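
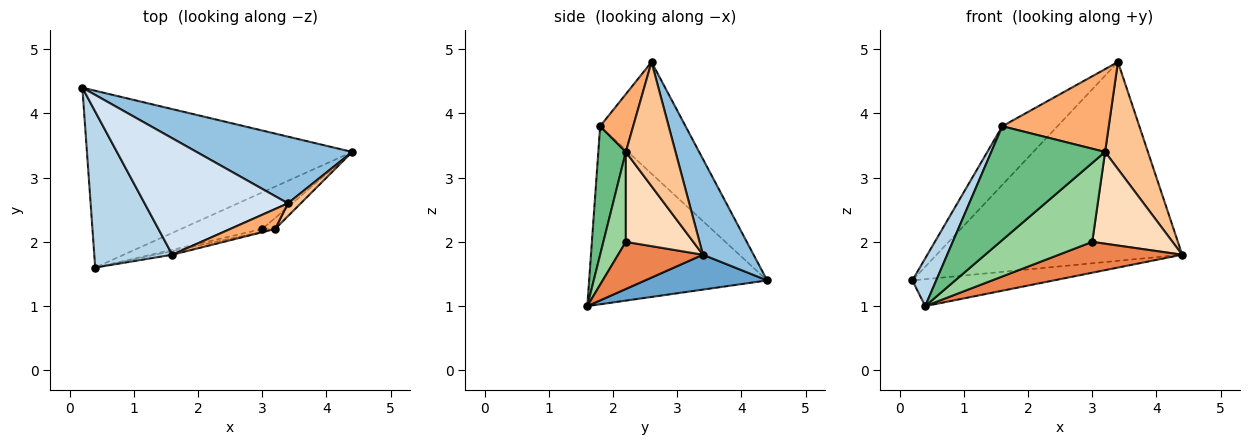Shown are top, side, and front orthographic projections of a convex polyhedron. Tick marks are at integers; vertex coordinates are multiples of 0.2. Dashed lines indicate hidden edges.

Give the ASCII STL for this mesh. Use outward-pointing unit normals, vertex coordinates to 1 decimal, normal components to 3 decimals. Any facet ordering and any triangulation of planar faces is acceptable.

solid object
 facet normal 0.129 0.149 -0.980
  outer loop
   vertex 0.4 1.6 1.0
   vertex 0.2 4.4 1.4
   vertex 4.4 3.4 1.8
  endloop
 endfacet
 facet normal 0.192 0.930 0.312
  outer loop
   vertex 3.4 2.6 4.8
   vertex 4.4 3.4 1.8
   vertex 0.2 4.4 1.4
  endloop
 endfacet
 facet normal -0.909 -0.122 0.398
  outer loop
   vertex 1.6 1.8 3.8
   vertex 0.2 4.4 1.4
   vertex 0.4 1.6 1.0
  endloop
 endfacet
 facet normal -0.571 0.369 0.733
  outer loop
   vertex 1.6 1.8 3.8
   vertex 3.4 2.6 4.8
   vertex 0.2 4.4 1.4
  endloop
 endfacet
 facet normal 0.405 -0.589 -0.699
  outer loop
   vertex 3.0 2.2 2.0
   vertex 0.4 1.6 1.0
   vertex 4.4 3.4 1.8
  endloop
 endfacet
 facet normal 0.289 -0.931 0.225
  outer loop
   vertex 3.2 2.2 3.4
   vertex 3.4 2.6 4.8
   vertex 1.6 1.8 3.8
  endloop
 endfacet
 facet normal 0.755 -0.651 0.078
  outer loop
   vertex 3.2 2.2 3.4
   vertex 4.4 3.4 1.8
   vertex 3.4 2.6 4.8
  endloop
 endfacet
 facet normal 0.640 -0.762 -0.091
  outer loop
   vertex 3.2 2.2 3.4
   vertex 3.0 2.2 2.0
   vertex 4.4 3.4 1.8
  endloop
 endfacet
 facet normal 0.235 -0.971 -0.031
  outer loop
   vertex 3.2 2.2 3.4
   vertex 1.6 1.8 3.8
   vertex 0.4 1.6 1.0
  endloop
 endfacet
 facet normal 0.237 -0.971 -0.034
  outer loop
   vertex 3.2 2.2 3.4
   vertex 0.4 1.6 1.0
   vertex 3.0 2.2 2.0
  endloop
 endfacet
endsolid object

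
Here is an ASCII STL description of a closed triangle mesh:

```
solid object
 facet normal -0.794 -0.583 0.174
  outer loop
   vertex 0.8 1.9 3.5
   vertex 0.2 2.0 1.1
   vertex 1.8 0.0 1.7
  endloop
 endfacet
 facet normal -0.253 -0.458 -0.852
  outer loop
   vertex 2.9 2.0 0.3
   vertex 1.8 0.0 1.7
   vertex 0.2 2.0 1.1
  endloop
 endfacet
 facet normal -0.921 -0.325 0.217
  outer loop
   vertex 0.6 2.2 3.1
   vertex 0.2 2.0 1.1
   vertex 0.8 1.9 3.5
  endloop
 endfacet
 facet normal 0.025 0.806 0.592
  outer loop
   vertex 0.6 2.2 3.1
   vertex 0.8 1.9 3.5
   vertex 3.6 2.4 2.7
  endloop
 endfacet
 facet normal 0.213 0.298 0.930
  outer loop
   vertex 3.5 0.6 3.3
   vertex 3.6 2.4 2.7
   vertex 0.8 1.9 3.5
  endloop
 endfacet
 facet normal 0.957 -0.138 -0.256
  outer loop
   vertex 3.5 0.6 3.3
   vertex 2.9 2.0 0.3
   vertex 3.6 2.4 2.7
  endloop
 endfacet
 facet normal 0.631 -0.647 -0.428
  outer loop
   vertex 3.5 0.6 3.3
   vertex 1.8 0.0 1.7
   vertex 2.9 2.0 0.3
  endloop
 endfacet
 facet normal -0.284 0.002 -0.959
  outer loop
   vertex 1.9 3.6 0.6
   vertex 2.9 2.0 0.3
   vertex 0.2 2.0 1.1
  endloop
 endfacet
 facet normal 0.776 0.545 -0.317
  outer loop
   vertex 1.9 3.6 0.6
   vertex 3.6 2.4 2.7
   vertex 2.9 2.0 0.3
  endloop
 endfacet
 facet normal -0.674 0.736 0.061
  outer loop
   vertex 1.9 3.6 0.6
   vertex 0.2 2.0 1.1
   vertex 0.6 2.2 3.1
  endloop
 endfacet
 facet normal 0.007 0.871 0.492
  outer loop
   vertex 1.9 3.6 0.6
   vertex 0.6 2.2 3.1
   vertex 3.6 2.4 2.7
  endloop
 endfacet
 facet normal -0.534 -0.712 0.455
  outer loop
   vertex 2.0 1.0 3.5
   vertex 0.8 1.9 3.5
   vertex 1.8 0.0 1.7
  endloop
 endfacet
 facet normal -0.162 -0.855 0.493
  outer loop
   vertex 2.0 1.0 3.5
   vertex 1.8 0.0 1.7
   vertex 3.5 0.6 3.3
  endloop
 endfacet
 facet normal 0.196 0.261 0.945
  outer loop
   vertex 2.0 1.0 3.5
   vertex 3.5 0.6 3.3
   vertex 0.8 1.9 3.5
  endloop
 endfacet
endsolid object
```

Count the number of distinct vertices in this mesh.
9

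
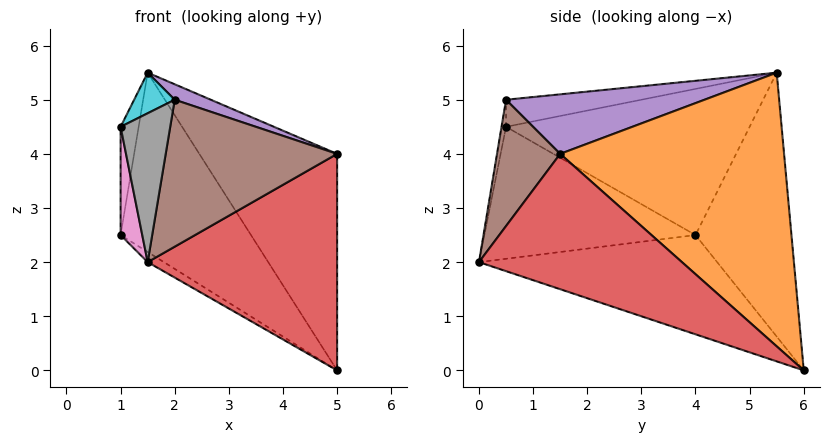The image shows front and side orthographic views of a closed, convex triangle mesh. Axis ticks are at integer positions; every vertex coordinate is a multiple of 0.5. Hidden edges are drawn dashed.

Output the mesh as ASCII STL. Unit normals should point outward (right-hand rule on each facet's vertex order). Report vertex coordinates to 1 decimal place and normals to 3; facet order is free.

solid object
 facet normal -0.567 0.771 -0.291
  outer loop
   vertex 1.5 5.5 5.5
   vertex 5.0 6.0 0.0
   vertex 1.0 4.0 2.5
  endloop
 endfacet
 facet normal 0.734 0.451 0.508
  outer loop
   vertex 1.5 5.5 5.5
   vertex 5.0 1.5 4.0
   vertex 5.0 6.0 0.0
  endloop
 endfacet
 facet normal -0.543 0.037 -0.839
  outer loop
   vertex 1.5 0.0 2.0
   vertex 1.0 4.0 2.5
   vertex 5.0 6.0 0.0
  endloop
 endfacet
 facet normal 0.580 -0.541 -0.609
  outer loop
   vertex 1.5 0.0 2.0
   vertex 5.0 6.0 0.0
   vertex 5.0 1.5 4.0
  endloop
 endfacet
 facet normal 0.334 -0.061 0.941
  outer loop
   vertex 2.0 0.5 5.0
   vertex 5.0 1.5 4.0
   vertex 1.5 5.5 5.5
  endloop
 endfacet
 facet normal 0.344 -0.934 0.098
  outer loop
   vertex 2.0 0.5 5.0
   vertex 1.5 0.0 2.0
   vertex 5.0 1.5 4.0
  endloop
 endfacet
 facet normal -0.979 -0.100 -0.176
  outer loop
   vertex 1.0 0.5 4.5
   vertex 1.0 4.0 2.5
   vertex 1.5 0.0 2.0
  endloop
 endfacet
 facet normal -0.089 -0.980 0.178
  outer loop
   vertex 1.0 0.5 4.5
   vertex 1.5 0.0 2.0
   vertex 2.0 0.5 5.0
  endloop
 endfacet
 facet normal -0.989 0.073 0.128
  outer loop
   vertex 1.0 0.5 4.5
   vertex 1.5 5.5 5.5
   vertex 1.0 4.0 2.5
  endloop
 endfacet
 facet normal -0.443 -0.133 0.886
  outer loop
   vertex 1.0 0.5 4.5
   vertex 2.0 0.5 5.0
   vertex 1.5 5.5 5.5
  endloop
 endfacet
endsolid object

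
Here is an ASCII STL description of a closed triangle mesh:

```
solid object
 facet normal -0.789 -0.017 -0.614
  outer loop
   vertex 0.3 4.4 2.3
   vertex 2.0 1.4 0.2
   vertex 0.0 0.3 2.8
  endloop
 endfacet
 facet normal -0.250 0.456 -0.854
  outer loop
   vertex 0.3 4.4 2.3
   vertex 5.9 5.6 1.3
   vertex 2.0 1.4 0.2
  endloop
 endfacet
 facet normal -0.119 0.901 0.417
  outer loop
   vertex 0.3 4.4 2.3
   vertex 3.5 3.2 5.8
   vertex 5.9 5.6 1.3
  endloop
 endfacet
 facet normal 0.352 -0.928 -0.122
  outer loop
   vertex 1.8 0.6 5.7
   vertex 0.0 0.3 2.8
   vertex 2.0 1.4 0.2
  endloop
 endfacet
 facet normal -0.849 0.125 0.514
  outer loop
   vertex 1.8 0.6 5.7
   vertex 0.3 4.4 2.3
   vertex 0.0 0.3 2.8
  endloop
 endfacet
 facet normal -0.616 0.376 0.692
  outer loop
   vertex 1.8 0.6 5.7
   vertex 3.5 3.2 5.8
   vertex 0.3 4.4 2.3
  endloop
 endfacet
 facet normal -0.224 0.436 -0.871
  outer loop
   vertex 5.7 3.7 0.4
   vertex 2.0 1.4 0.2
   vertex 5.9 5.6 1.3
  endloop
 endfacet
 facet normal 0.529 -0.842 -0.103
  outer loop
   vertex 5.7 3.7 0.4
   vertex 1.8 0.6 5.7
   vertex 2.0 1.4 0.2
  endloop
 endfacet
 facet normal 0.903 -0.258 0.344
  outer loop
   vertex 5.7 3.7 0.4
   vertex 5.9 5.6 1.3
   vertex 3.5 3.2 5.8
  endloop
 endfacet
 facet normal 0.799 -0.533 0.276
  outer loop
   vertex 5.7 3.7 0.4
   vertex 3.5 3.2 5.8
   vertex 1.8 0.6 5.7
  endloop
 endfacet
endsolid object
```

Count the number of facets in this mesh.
10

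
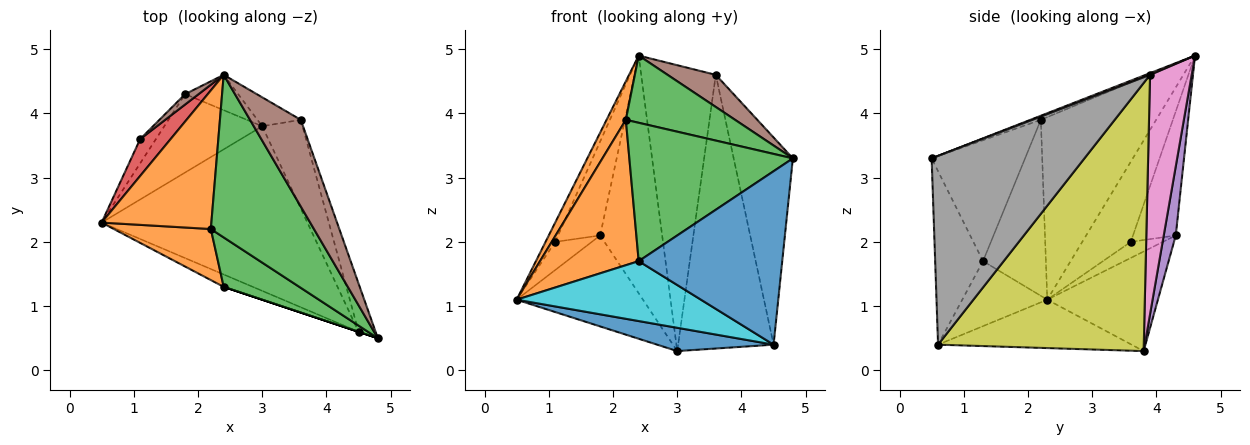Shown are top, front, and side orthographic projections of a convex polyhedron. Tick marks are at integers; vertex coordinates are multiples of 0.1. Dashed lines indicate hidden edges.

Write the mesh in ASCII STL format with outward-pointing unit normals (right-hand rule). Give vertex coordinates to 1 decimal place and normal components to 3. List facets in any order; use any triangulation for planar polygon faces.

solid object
 facet normal -0.227 -0.136 -0.964
  outer loop
   vertex 4.5 0.6 0.4
   vertex 0.5 2.3 1.1
   vertex 3.0 3.8 0.3
  endloop
 endfacet
 facet normal -0.848 -0.142 0.510
  outer loop
   vertex 2.2 2.2 3.9
   vertex 2.4 4.6 4.9
   vertex 0.5 2.3 1.1
  endloop
 endfacet
 facet normal -0.036 -0.382 0.924
  outer loop
   vertex 2.2 2.2 3.9
   vertex 4.8 0.5 3.3
   vertex 2.4 4.6 4.9
  endloop
 endfacet
 facet normal -0.553 0.631 -0.544
  outer loop
   vertex 1.8 4.3 2.1
   vertex 3.0 3.8 0.3
   vertex 0.5 2.3 1.1
  endloop
 endfacet
 facet normal 0.188 0.971 -0.144
  outer loop
   vertex 1.8 4.3 2.1
   vertex 2.4 4.6 4.9
   vertex 3.0 3.8 0.3
  endloop
 endfacet
 facet normal 0.032 -0.347 0.937
  outer loop
   vertex 3.6 3.9 4.6
   vertex 2.4 4.6 4.9
   vertex 4.8 0.5 3.3
  endloop
 endfacet
 facet normal 0.485 0.870 -0.088
  outer loop
   vertex 3.6 3.9 4.6
   vertex 3.0 3.8 0.3
   vertex 2.4 4.6 4.9
  endloop
 endfacet
 facet normal 0.929 0.360 -0.084
  outer loop
   vertex 3.6 3.9 4.6
   vertex 4.8 0.5 3.3
   vertex 4.5 0.6 0.4
  endloop
 endfacet
 facet normal 0.899 0.417 -0.135
  outer loop
   vertex 3.6 3.9 4.6
   vertex 4.5 0.6 0.4
   vertex 3.0 3.8 0.3
  endloop
 endfacet
 facet normal -0.412 -0.893 -0.184
  outer loop
   vertex 2.4 1.3 1.7
   vertex 0.5 2.3 1.1
   vertex 4.5 0.6 0.4
  endloop
 endfacet
 facet normal -0.316 -0.949 0.000
  outer loop
   vertex 2.4 1.3 1.7
   vertex 4.5 0.6 0.4
   vertex 4.8 0.5 3.3
  endloop
 endfacet
 facet normal -0.515 -0.809 0.284
  outer loop
   vertex 2.4 1.3 1.7
   vertex 2.2 2.2 3.9
   vertex 0.5 2.3 1.1
  endloop
 endfacet
 facet normal -0.474 -0.829 0.296
  outer loop
   vertex 2.4 1.3 1.7
   vertex 4.8 0.5 3.3
   vertex 2.2 2.2 3.9
  endloop
 endfacet
 facet normal -0.919 0.183 0.349
  outer loop
   vertex 1.1 3.6 2.0
   vertex 0.5 2.3 1.1
   vertex 2.4 4.6 4.9
  endloop
 endfacet
 facet normal -0.554 0.631 -0.543
  outer loop
   vertex 1.1 3.6 2.0
   vertex 1.8 4.3 2.1
   vertex 0.5 2.3 1.1
  endloop
 endfacet
 facet normal -0.710 0.699 0.077
  outer loop
   vertex 1.1 3.6 2.0
   vertex 2.4 4.6 4.9
   vertex 1.8 4.3 2.1
  endloop
 endfacet
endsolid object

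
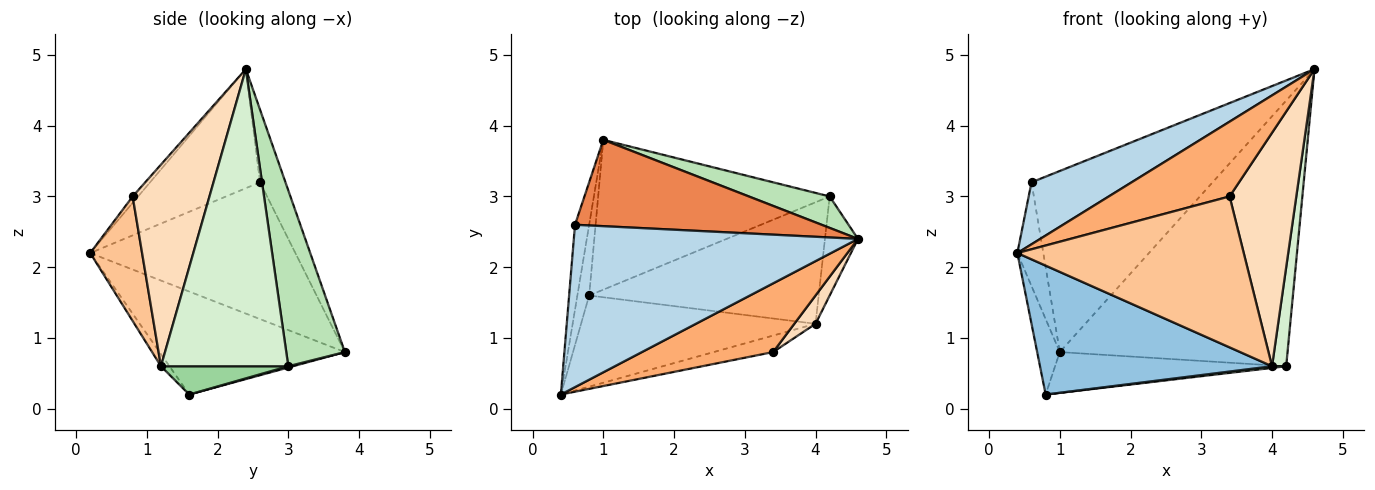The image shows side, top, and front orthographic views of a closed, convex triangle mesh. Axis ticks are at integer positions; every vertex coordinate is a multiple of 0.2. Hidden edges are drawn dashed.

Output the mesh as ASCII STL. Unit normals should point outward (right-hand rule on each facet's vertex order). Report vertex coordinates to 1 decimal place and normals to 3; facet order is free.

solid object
 facet normal -0.986 0.120 -0.113
  outer loop
   vertex 0.8 1.6 0.2
   vertex 0.4 0.2 2.2
   vertex 1.0 3.8 0.8
  endloop
 endfacet
 facet normal -0.030 -0.816 -0.577
  outer loop
   vertex 4.0 1.2 0.6
   vertex 0.4 0.2 2.2
   vertex 0.8 1.6 0.2
  endloop
 endfacet
 facet normal -0.365 -0.332 0.870
  outer loop
   vertex 0.6 2.6 3.2
   vertex 0.4 0.2 2.2
   vertex 4.6 2.4 4.8
  endloop
 endfacet
 facet normal -0.987 0.125 -0.102
  outer loop
   vertex 0.6 2.6 3.2
   vertex 1.0 3.8 0.8
   vertex 0.4 0.2 2.2
  endloop
 endfacet
 facet normal -0.126 0.896 0.427
  outer loop
   vertex 0.6 2.6 3.2
   vertex 4.6 2.4 4.8
   vertex 1.0 3.8 0.8
  endloop
 endfacet
 facet normal -0.033 -0.736 0.676
  outer loop
   vertex 3.4 0.8 3.0
   vertex 4.6 2.4 4.8
   vertex 0.4 0.2 2.2
  endloop
 endfacet
 facet normal 0.222 -0.969 -0.106
  outer loop
   vertex 3.4 0.8 3.0
   vertex 0.4 0.2 2.2
   vertex 4.0 1.2 0.6
  endloop
 endfacet
 facet normal 0.753 -0.654 0.079
  outer loop
   vertex 3.4 0.8 3.0
   vertex 4.0 1.2 0.6
   vertex 4.6 2.4 4.8
  endloop
 endfacet
 facet normal 0.005 0.263 -0.965
  outer loop
   vertex 4.2 3.0 0.6
   vertex 0.8 1.6 0.2
   vertex 1.0 3.8 0.8
  endloop
 endfacet
 facet normal 0.122 -0.014 -0.992
  outer loop
   vertex 4.2 3.0 0.6
   vertex 4.0 1.2 0.6
   vertex 0.8 1.6 0.2
  endloop
 endfacet
 facet normal 0.248 0.962 0.114
  outer loop
   vertex 4.2 3.0 0.6
   vertex 1.0 3.8 0.8
   vertex 4.6 2.4 4.8
  endloop
 endfacet
 facet normal 0.988 -0.110 -0.110
  outer loop
   vertex 4.2 3.0 0.6
   vertex 4.6 2.4 4.8
   vertex 4.0 1.2 0.6
  endloop
 endfacet
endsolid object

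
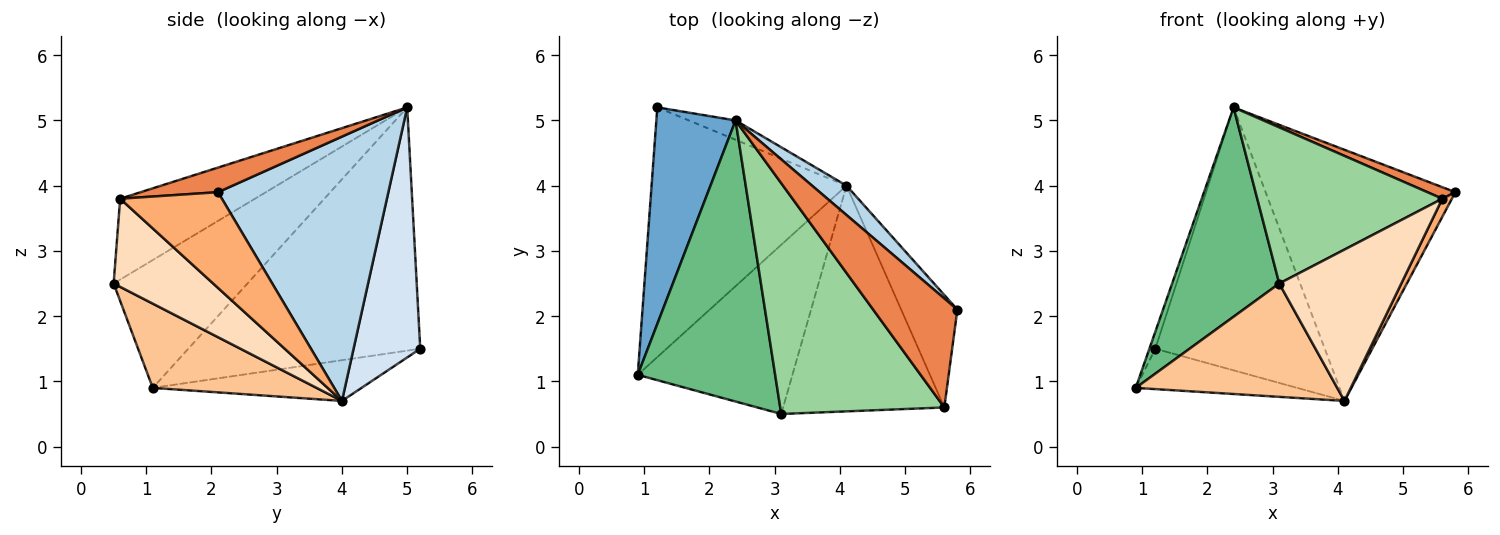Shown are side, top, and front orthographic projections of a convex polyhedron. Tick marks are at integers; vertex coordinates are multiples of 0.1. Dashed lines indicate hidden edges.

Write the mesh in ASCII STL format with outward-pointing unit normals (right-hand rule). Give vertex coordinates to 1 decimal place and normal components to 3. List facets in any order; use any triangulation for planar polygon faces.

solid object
 facet normal -0.951 0.024 0.310
  outer loop
   vertex 2.4 5.0 5.2
   vertex 1.2 5.2 1.5
   vertex 0.9 1.1 0.9
  endloop
 endfacet
 facet normal -0.202 0.156 -0.967
  outer loop
   vertex 4.1 4.0 0.7
   vertex 0.9 1.1 0.9
   vertex 1.2 5.2 1.5
  endloop
 endfacet
 facet normal 0.665 0.741 0.087
  outer loop
   vertex 4.1 4.0 0.7
   vertex 2.4 5.0 5.2
   vertex 5.8 2.1 3.9
  endloop
 endfacet
 facet normal 0.365 0.928 -0.068
  outer loop
   vertex 4.1 4.0 0.7
   vertex 1.2 5.2 1.5
   vertex 2.4 5.0 5.2
  endloop
 endfacet
 facet normal 0.279 -0.101 0.955
  outer loop
   vertex 5.6 0.6 3.8
   vertex 5.8 2.1 3.9
   vertex 2.4 5.0 5.2
  endloop
 endfacet
 facet normal 0.860 -0.081 -0.505
  outer loop
   vertex 5.6 0.6 3.8
   vertex 4.1 4.0 0.7
   vertex 5.8 2.1 3.9
  endloop
 endfacet
 facet normal 0.412 -0.507 -0.757
  outer loop
   vertex 3.1 0.5 2.5
   vertex 0.9 1.1 0.9
   vertex 4.1 4.0 0.7
  endloop
 endfacet
 facet normal 0.414 -0.507 -0.756
  outer loop
   vertex 3.1 0.5 2.5
   vertex 4.1 4.0 0.7
   vertex 5.6 0.6 3.8
  endloop
 endfacet
 facet normal -0.598 -0.479 0.643
  outer loop
   vertex 3.1 0.5 2.5
   vertex 2.4 5.0 5.2
   vertex 0.9 1.1 0.9
  endloop
 endfacet
 facet normal -0.378 -0.519 0.767
  outer loop
   vertex 3.1 0.5 2.5
   vertex 5.6 0.6 3.8
   vertex 2.4 5.0 5.2
  endloop
 endfacet
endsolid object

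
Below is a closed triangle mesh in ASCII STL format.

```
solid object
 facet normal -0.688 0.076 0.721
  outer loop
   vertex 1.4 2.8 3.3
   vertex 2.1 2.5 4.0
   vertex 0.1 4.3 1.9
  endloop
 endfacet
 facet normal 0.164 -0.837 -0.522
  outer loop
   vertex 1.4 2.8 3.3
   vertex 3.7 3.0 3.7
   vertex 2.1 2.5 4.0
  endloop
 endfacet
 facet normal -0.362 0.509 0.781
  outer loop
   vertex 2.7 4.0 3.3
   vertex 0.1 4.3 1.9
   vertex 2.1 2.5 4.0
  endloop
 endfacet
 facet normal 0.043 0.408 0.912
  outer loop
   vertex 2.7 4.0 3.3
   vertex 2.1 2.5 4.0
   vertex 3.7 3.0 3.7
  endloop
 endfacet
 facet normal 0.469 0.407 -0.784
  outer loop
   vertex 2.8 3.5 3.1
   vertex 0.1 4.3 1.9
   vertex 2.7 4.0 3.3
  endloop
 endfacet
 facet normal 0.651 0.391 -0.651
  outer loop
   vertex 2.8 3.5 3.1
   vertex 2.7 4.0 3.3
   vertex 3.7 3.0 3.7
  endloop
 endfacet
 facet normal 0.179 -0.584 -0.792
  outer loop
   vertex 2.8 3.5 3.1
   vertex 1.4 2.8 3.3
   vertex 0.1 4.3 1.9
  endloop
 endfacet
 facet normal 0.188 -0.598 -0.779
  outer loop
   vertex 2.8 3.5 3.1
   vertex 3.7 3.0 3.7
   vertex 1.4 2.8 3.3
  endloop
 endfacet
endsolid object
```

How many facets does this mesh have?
8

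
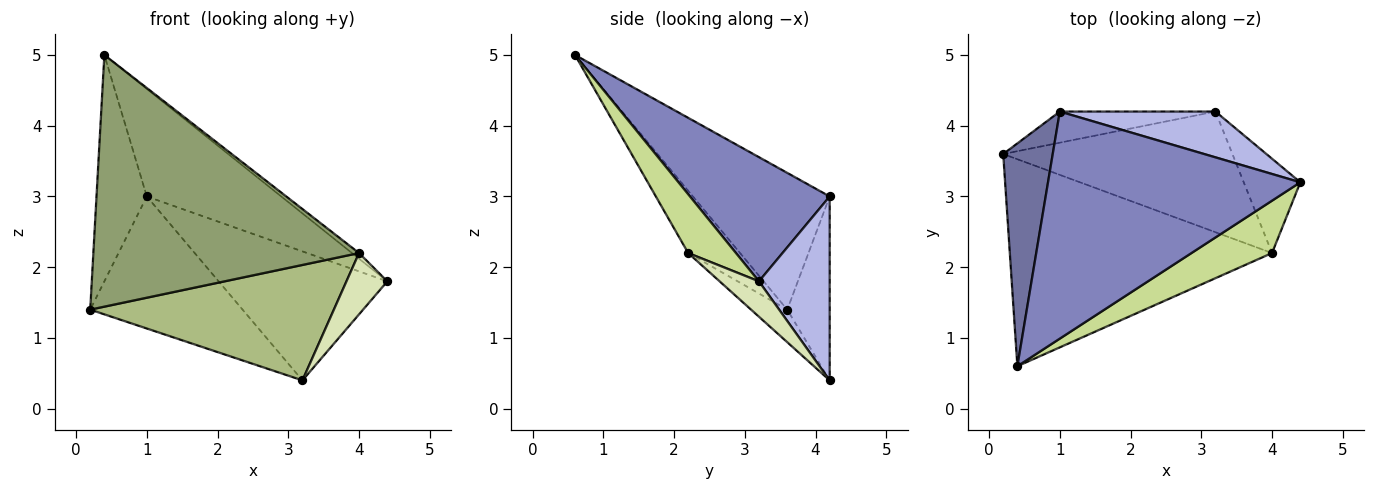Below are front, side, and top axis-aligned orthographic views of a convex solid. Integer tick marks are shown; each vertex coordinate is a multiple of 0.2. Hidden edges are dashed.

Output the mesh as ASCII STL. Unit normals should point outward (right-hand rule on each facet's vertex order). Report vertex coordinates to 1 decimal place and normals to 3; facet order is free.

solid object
 facet normal -0.889 0.327 0.322
  outer loop
   vertex 1.0 4.2 3.0
   vertex 0.2 3.6 1.4
   vertex 0.4 0.6 5.0
  endloop
 endfacet
 facet normal 0.406 0.391 0.826
  outer loop
   vertex 1.0 4.2 3.0
   vertex 0.4 0.6 5.0
   vertex 4.4 3.2 1.8
  endloop
 endfacet
 facet normal -0.262 0.939 -0.221
  outer loop
   vertex 1.0 4.2 3.0
   vertex 3.2 4.2 0.4
   vertex 0.2 3.6 1.4
  endloop
 endfacet
 facet normal 0.368 0.876 0.311
  outer loop
   vertex 1.0 4.2 3.0
   vertex 4.4 3.2 1.8
   vertex 3.2 4.2 0.4
  endloop
 endfacet
 facet normal -0.149 -0.764 -0.628
  outer loop
   vertex 4.0 2.2 2.2
   vertex 0.4 0.6 5.0
   vertex 0.2 3.6 1.4
  endloop
 endfacet
 facet normal -0.102 -0.688 -0.719
  outer loop
   vertex 4.0 2.2 2.2
   vertex 0.2 3.6 1.4
   vertex 3.2 4.2 0.4
  endloop
 endfacet
 facet normal 0.587 0.087 0.805
  outer loop
   vertex 4.0 2.2 2.2
   vertex 4.4 3.2 1.8
   vertex 0.4 0.6 5.0
  endloop
 endfacet
 facet normal 0.464 -0.483 -0.743
  outer loop
   vertex 4.0 2.2 2.2
   vertex 3.2 4.2 0.4
   vertex 4.4 3.2 1.8
  endloop
 endfacet
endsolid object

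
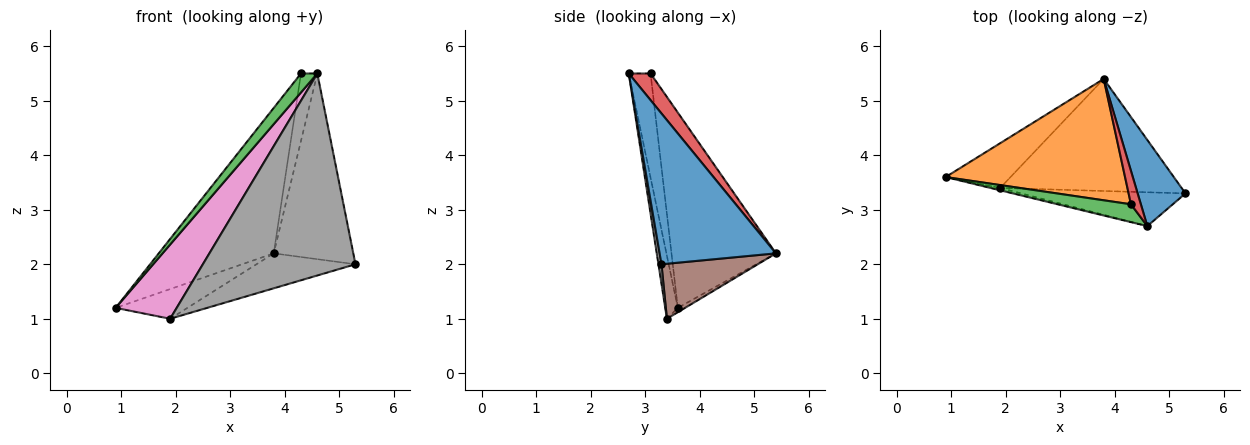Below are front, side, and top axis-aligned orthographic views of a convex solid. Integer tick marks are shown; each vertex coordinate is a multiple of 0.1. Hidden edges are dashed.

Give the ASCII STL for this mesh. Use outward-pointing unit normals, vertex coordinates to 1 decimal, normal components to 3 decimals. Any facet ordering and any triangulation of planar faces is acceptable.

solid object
 facet normal 0.798 0.546 0.253
  outer loop
   vertex 4.6 2.7 5.5
   vertex 5.3 3.3 2.0
   vertex 3.8 5.4 2.2
  endloop
 endfacet
 facet normal -0.572 0.630 0.526
  outer loop
   vertex 4.3 3.1 5.5
   vertex 3.8 5.4 2.2
   vertex 0.9 3.6 1.2
  endloop
 endfacet
 facet normal -0.697 -0.523 0.490
  outer loop
   vertex 4.3 3.1 5.5
   vertex 0.9 3.6 1.2
   vertex 4.6 2.7 5.5
  endloop
 endfacet
 facet normal 0.767 0.575 0.285
  outer loop
   vertex 4.3 3.1 5.5
   vertex 4.6 2.7 5.5
   vertex 3.8 5.4 2.2
  endloop
 endfacet
 facet normal -0.056 0.552 -0.832
  outer loop
   vertex 1.9 3.4 1.0
   vertex 0.9 3.6 1.2
   vertex 3.8 5.4 2.2
  endloop
 endfacet
 facet normal 0.278 0.286 -0.917
  outer loop
   vertex 1.9 3.4 1.0
   vertex 3.8 5.4 2.2
   vertex 5.3 3.3 2.0
  endloop
 endfacet
 facet normal -0.202 -0.979 -0.031
  outer loop
   vertex 1.9 3.4 1.0
   vertex 4.6 2.7 5.5
   vertex 0.9 3.6 1.2
  endloop
 endfacet
 facet normal 0.020 -0.986 -0.165
  outer loop
   vertex 1.9 3.4 1.0
   vertex 5.3 3.3 2.0
   vertex 4.6 2.7 5.5
  endloop
 endfacet
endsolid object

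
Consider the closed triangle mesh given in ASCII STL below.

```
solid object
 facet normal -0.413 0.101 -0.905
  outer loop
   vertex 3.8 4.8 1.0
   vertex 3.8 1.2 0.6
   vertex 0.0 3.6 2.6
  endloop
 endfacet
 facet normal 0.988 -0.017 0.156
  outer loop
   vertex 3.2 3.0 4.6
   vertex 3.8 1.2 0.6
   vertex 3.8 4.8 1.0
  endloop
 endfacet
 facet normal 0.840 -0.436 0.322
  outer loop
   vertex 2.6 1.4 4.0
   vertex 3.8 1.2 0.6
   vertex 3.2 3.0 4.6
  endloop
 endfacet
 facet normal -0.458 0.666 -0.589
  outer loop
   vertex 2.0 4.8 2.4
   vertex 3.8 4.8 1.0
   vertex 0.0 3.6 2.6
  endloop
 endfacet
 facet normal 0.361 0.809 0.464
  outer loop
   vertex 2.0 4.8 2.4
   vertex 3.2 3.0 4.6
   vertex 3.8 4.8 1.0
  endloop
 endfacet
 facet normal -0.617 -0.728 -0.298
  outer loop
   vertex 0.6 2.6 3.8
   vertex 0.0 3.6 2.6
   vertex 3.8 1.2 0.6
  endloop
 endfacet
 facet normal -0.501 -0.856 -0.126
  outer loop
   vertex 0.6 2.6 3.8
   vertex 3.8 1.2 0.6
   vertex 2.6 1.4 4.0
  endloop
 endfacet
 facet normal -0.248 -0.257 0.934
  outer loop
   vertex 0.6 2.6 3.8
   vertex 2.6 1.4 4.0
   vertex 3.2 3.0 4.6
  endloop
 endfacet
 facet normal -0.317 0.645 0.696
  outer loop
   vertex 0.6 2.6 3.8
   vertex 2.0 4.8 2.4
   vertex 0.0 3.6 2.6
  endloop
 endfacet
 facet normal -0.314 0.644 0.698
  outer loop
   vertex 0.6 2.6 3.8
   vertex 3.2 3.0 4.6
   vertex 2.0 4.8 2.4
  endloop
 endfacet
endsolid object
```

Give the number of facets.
10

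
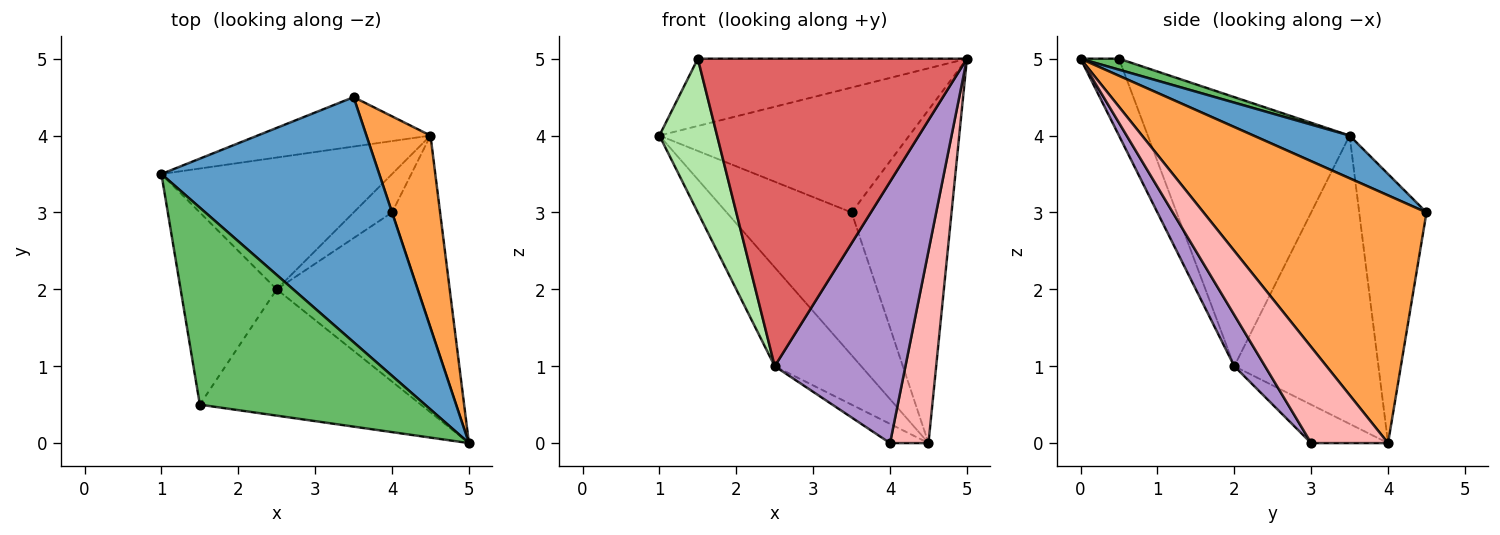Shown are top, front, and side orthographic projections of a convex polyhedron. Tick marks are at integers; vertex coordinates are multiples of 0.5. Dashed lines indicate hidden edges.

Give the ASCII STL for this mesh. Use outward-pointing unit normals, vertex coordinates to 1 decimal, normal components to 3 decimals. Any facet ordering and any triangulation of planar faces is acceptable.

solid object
 facet normal 0.172 0.447 0.878
  outer loop
   vertex 3.5 4.5 3.0
   vertex 1.0 3.5 4.0
   vertex 5.0 0.0 5.0
  endloop
 endfacet
 facet normal -0.454 0.842 -0.292
  outer loop
   vertex 3.5 4.5 3.0
   vertex 4.5 4.0 0.0
   vertex 1.0 3.5 4.0
  endloop
 endfacet
 facet normal 0.888 0.398 0.230
  outer loop
   vertex 3.5 4.5 3.0
   vertex 5.0 0.0 5.0
   vertex 4.5 4.0 0.0
  endloop
 endfacet
 facet normal -0.707 0.424 -0.566
  outer loop
   vertex 2.5 2.0 1.0
   vertex 1.0 3.5 4.0
   vertex 4.5 4.0 0.0
  endloop
 endfacet
 facet normal 0.046 0.323 0.945
  outer loop
   vertex 1.5 0.5 5.0
   vertex 5.0 0.0 5.0
   vertex 1.0 3.5 4.0
  endloop
 endfacet
 facet normal -0.909 -0.260 -0.325
  outer loop
   vertex 1.5 0.5 5.0
   vertex 1.0 3.5 4.0
   vertex 2.5 2.0 1.0
  endloop
 endfacet
 facet normal -0.131 -0.917 -0.377
  outer loop
   vertex 1.5 0.5 5.0
   vertex 2.5 2.0 1.0
   vertex 5.0 0.0 5.0
  endloop
 endfacet
 facet normal 0.816 -0.408 -0.408
  outer loop
   vertex 4.0 3.0 0.0
   vertex 4.5 4.0 0.0
   vertex 5.0 0.0 5.0
  endloop
 endfacet
 facet normal 0.194 -0.824 -0.533
  outer loop
   vertex 4.0 3.0 0.0
   vertex 5.0 0.0 5.0
   vertex 2.5 2.0 1.0
  endloop
 endfacet
 facet normal -0.667 0.333 -0.667
  outer loop
   vertex 4.0 3.0 0.0
   vertex 2.5 2.0 1.0
   vertex 4.5 4.0 0.0
  endloop
 endfacet
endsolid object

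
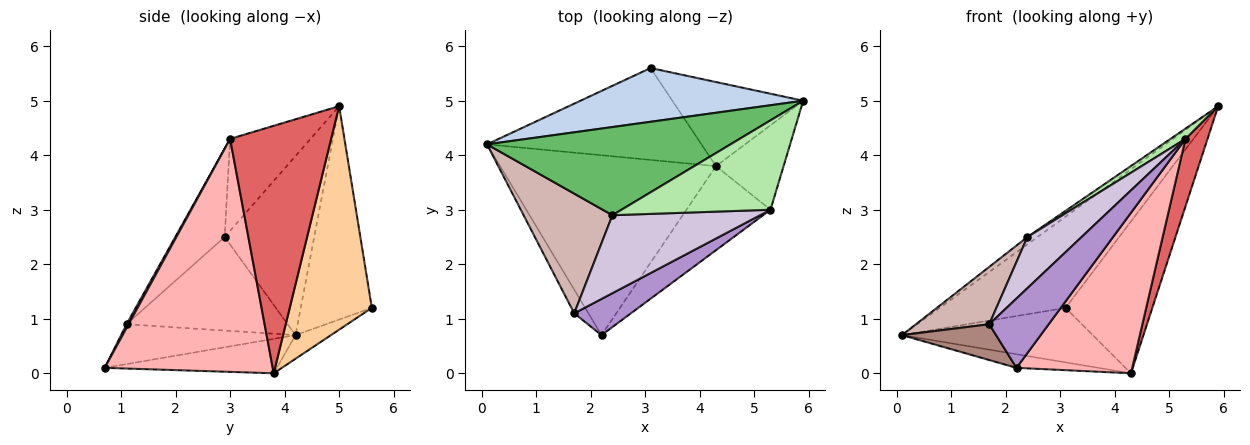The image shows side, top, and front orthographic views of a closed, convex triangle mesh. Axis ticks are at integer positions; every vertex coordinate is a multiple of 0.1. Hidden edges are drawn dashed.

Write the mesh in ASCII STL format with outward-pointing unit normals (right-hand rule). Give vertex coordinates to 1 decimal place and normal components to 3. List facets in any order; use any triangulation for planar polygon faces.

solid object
 facet normal -0.157 0.075 -0.985
  outer loop
   vertex 4.3 3.8 0.0
   vertex 2.2 0.7 0.1
   vertex 0.1 4.2 0.7
  endloop
 endfacet
 facet normal -0.438 0.775 0.457
  outer loop
   vertex 3.1 5.6 1.2
   vertex 0.1 4.2 0.7
   vertex 5.9 5.0 4.9
  endloop
 endfacet
 facet normal -0.094 0.508 -0.856
  outer loop
   vertex 3.1 5.6 1.2
   vertex 4.3 3.8 0.0
   vertex 0.1 4.2 0.7
  endloop
 endfacet
 facet normal 0.638 0.674 -0.373
  outer loop
   vertex 3.1 5.6 1.2
   vertex 5.9 5.0 4.9
   vertex 4.3 3.8 0.0
  endloop
 endfacet
 facet normal -0.591 0.067 0.804
  outer loop
   vertex 2.4 2.9 2.5
   vertex 5.9 5.0 4.9
   vertex 0.1 4.2 0.7
  endloop
 endfacet
 facet normal -0.522 -0.097 0.847
  outer loop
   vertex 5.3 3.0 4.3
   vertex 5.9 5.0 4.9
   vertex 2.4 2.9 2.5
  endloop
 endfacet
 facet normal 0.944 -0.206 -0.258
  outer loop
   vertex 5.3 3.0 4.3
   vertex 4.3 3.8 0.0
   vertex 5.9 5.0 4.9
  endloop
 endfacet
 facet normal 0.789 -0.544 -0.285
  outer loop
   vertex 5.3 3.0 4.3
   vertex 2.2 0.7 0.1
   vertex 4.3 3.8 0.0
  endloop
 endfacet
 facet normal 0.031 -0.886 0.462
  outer loop
   vertex 1.7 1.1 0.9
   vertex 2.2 0.7 0.1
   vertex 5.3 3.0 4.3
  endloop
 endfacet
 facet normal -0.447 -0.491 0.748
  outer loop
   vertex 1.7 1.1 0.9
   vertex 5.3 3.0 4.3
   vertex 2.4 2.9 2.5
  endloop
 endfacet
 facet normal -0.840 -0.453 -0.299
  outer loop
   vertex 1.7 1.1 0.9
   vertex 0.1 4.2 0.7
   vertex 2.2 0.7 0.1
  endloop
 endfacet
 facet normal -0.689 -0.313 0.654
  outer loop
   vertex 1.7 1.1 0.9
   vertex 2.4 2.9 2.5
   vertex 0.1 4.2 0.7
  endloop
 endfacet
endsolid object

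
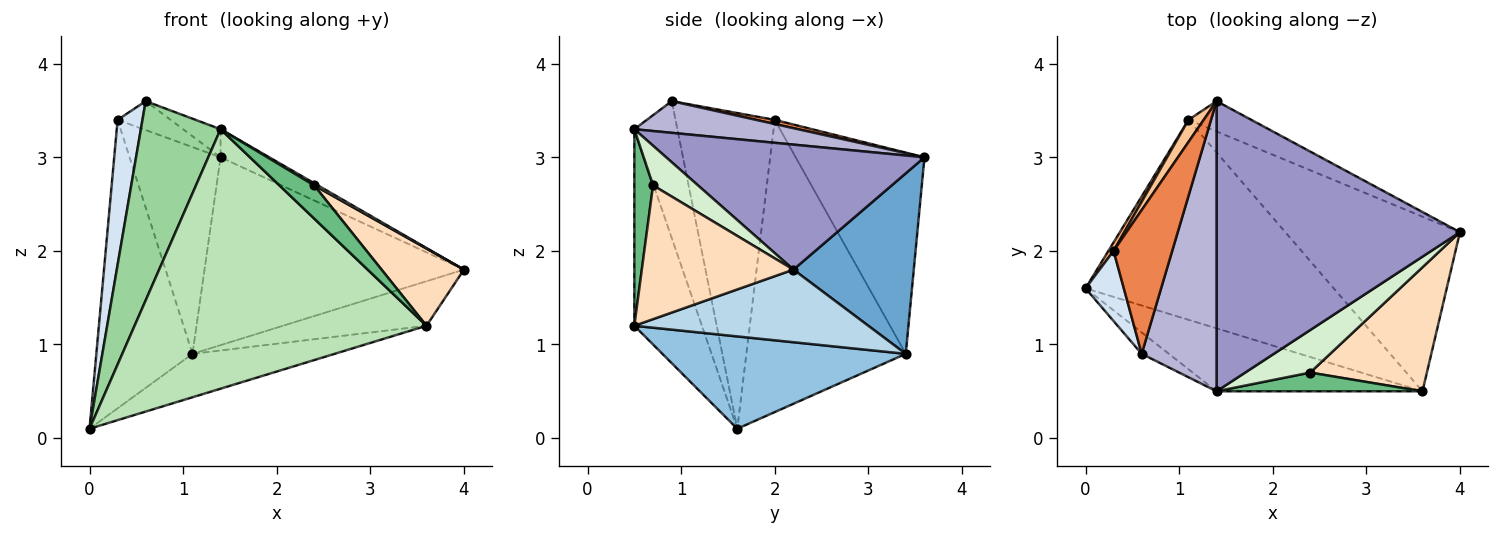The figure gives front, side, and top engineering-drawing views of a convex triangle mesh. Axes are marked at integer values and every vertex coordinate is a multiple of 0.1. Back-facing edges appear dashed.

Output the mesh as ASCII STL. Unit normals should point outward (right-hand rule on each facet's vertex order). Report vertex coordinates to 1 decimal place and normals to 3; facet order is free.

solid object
 facet normal 0.416 0.898 -0.145
  outer loop
   vertex 1.1 3.4 0.9
   vertex 1.4 3.6 3.0
   vertex 4.0 2.2 1.8
  endloop
 endfacet
 facet normal 0.342 0.199 -0.918
  outer loop
   vertex 1.1 3.4 0.9
   vertex 3.6 0.5 1.2
   vertex 0.0 1.6 0.1
  endloop
 endfacet
 facet normal 0.374 0.229 -0.899
  outer loop
   vertex 1.1 3.4 0.9
   vertex 4.0 2.2 1.8
   vertex 3.6 0.5 1.2
  endloop
 endfacet
 facet normal -0.963 -0.241 0.117
  outer loop
   vertex 0.3 2.0 3.4
   vertex 0.0 1.6 0.1
   vertex 0.6 0.9 3.6
  endloop
 endfacet
 facet normal 0.069 0.197 0.978
  outer loop
   vertex 0.3 2.0 3.4
   vertex 0.6 0.9 3.6
   vertex 1.4 3.6 3.0
  endloop
 endfacet
 facet normal -0.856 0.516 0.015
  outer loop
   vertex 0.3 2.0 3.4
   vertex 1.1 3.4 0.9
   vertex 0.0 1.6 0.1
  endloop
 endfacet
 facet normal -0.815 0.576 0.062
  outer loop
   vertex 0.3 2.0 3.4
   vertex 1.4 3.6 3.0
   vertex 1.1 3.4 0.9
  endloop
 endfacet
 facet normal 0.697 -0.379 0.608
  outer loop
   vertex 2.4 0.7 2.7
   vertex 3.6 0.5 1.2
   vertex 4.0 2.2 1.8
  endloop
 endfacet
 facet normal 0.425 -0.789 0.445
  outer loop
   vertex 1.4 0.5 3.3
   vertex 3.6 0.5 1.2
   vertex 2.4 0.7 2.7
  endloop
 endfacet
 facet normal -0.473 -0.876 -0.094
  outer loop
   vertex 1.4 0.5 3.3
   vertex 0.6 0.9 3.6
   vertex 0.0 1.6 0.1
  endloop
 endfacet
 facet normal -0.219 -0.948 -0.230
  outer loop
   vertex 1.4 0.5 3.3
   vertex 0.0 1.6 0.1
   vertex 3.6 0.5 1.2
  endloop
 endfacet
 facet normal 0.520 -0.043 0.853
  outer loop
   vertex 1.4 0.5 3.3
   vertex 2.4 0.7 2.7
   vertex 4.0 2.2 1.8
  endloop
 endfacet
 facet normal 0.455 0.086 0.886
  outer loop
   vertex 1.4 0.5 3.3
   vertex 4.0 2.2 1.8
   vertex 1.4 3.6 3.0
  endloop
 endfacet
 facet normal 0.388 0.089 0.917
  outer loop
   vertex 1.4 0.5 3.3
   vertex 1.4 3.6 3.0
   vertex 0.6 0.9 3.6
  endloop
 endfacet
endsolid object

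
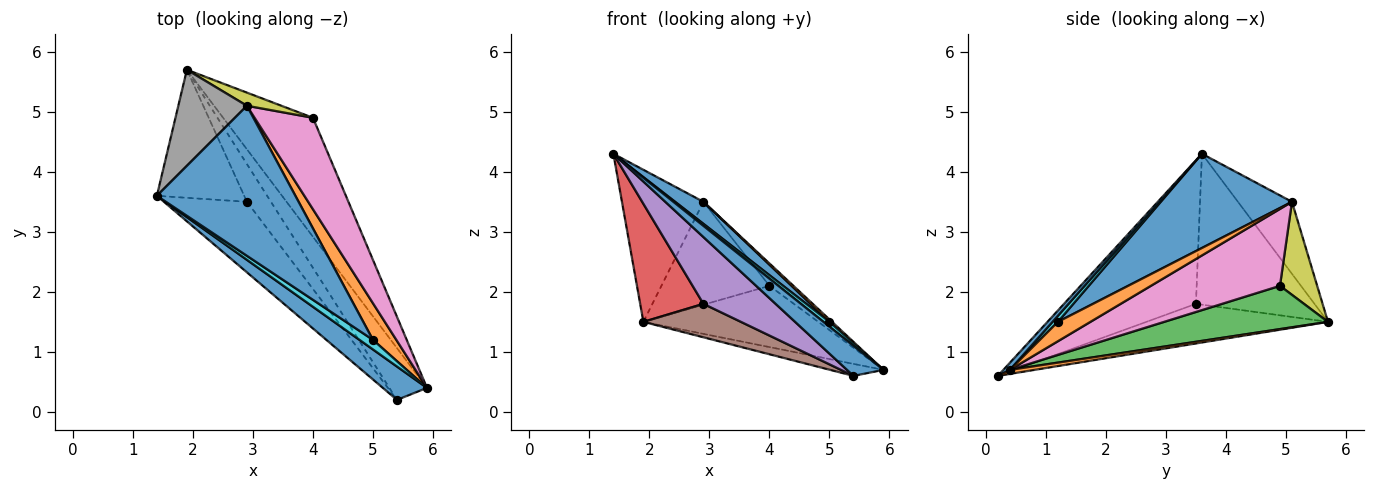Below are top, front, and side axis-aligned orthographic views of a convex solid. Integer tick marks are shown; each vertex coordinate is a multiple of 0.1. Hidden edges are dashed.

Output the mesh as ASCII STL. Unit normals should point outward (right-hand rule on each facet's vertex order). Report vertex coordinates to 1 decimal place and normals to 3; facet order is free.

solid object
 facet normal 0.118 -0.664 0.738
  outer loop
   vertex 5.4 0.2 0.6
   vertex 5.9 0.4 0.7
   vertex 1.4 3.6 4.3
  endloop
 endfacet
 facet normal 0.104 0.225 -0.969
  outer loop
   vertex 5.4 0.2 0.6
   vertex 1.9 5.7 1.5
   vertex 5.9 0.4 0.7
  endloop
 endfacet
 facet normal 0.394 0.421 -0.817
  outer loop
   vertex 4.0 4.9 2.1
   vertex 5.9 0.4 0.7
   vertex 1.9 5.7 1.5
  endloop
 endfacet
 facet normal -0.786 -0.419 -0.455
  outer loop
   vertex 2.9 3.5 1.8
   vertex 1.4 3.6 4.3
   vertex 1.9 5.7 1.5
  endloop
 endfacet
 facet normal -0.782 -0.428 -0.452
  outer loop
   vertex 2.9 3.5 1.8
   vertex 5.4 0.2 0.6
   vertex 1.4 3.6 4.3
  endloop
 endfacet
 facet normal -0.777 -0.417 -0.471
  outer loop
   vertex 2.9 3.5 1.8
   vertex 1.9 5.7 1.5
   vertex 5.4 0.2 0.6
  endloop
 endfacet
 facet normal 0.788 0.147 0.598
  outer loop
   vertex 2.9 5.1 3.5
   vertex 5.9 0.4 0.7
   vertex 4.0 4.9 2.1
  endloop
 endfacet
 facet normal -0.489 0.737 0.466
  outer loop
   vertex 2.9 5.1 3.5
   vertex 1.9 5.7 1.5
   vertex 1.4 3.6 4.3
  endloop
 endfacet
 facet normal 0.323 0.939 0.120
  outer loop
   vertex 2.9 5.1 3.5
   vertex 4.0 4.9 2.1
   vertex 1.9 5.7 1.5
  endloop
 endfacet
 facet normal 0.369 -0.416 0.831
  outer loop
   vertex 5.0 1.2 1.5
   vertex 1.4 3.6 4.3
   vertex 5.9 0.4 0.7
  endloop
 endfacet
 facet normal 0.558 -0.120 0.821
  outer loop
   vertex 5.0 1.2 1.5
   vertex 2.9 5.1 3.5
   vertex 1.4 3.6 4.3
  endloop
 endfacet
 facet normal 0.638 -0.050 0.768
  outer loop
   vertex 5.0 1.2 1.5
   vertex 5.9 0.4 0.7
   vertex 2.9 5.1 3.5
  endloop
 endfacet
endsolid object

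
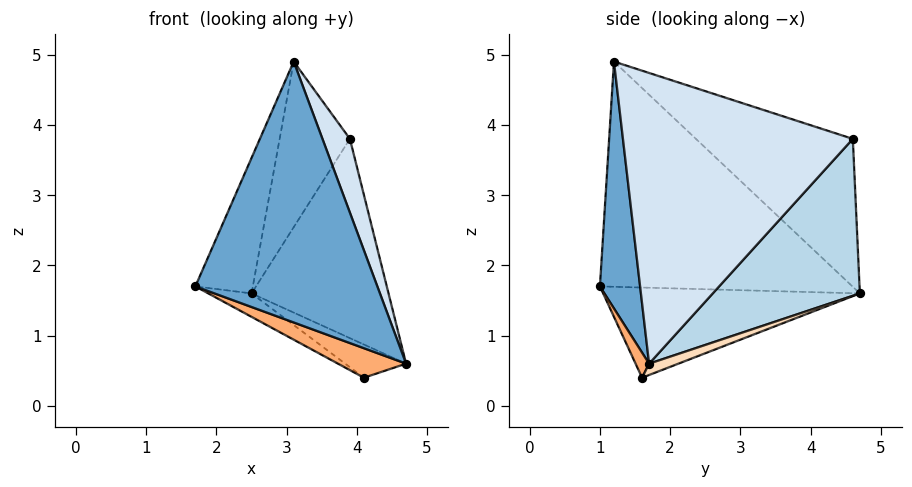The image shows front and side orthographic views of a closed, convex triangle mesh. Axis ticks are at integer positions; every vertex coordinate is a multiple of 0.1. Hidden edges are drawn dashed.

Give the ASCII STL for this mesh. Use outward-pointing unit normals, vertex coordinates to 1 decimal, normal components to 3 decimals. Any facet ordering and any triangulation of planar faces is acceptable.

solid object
 facet normal 0.216 -0.976 -0.033
  outer loop
   vertex 3.1 1.2 4.9
   vertex 1.7 1.0 1.7
   vertex 4.7 1.7 0.6
  endloop
 endfacet
 facet normal -0.901 0.205 0.381
  outer loop
   vertex 3.1 1.2 4.9
   vertex 2.5 4.7 1.6
   vertex 1.7 1.0 1.7
  endloop
 endfacet
 facet normal 0.671 0.625 -0.399
  outer loop
   vertex 3.9 4.6 3.8
   vertex 4.7 1.7 0.6
   vertex 2.5 4.7 1.6
  endloop
 endfacet
 facet normal 0.936 -0.112 0.335
  outer loop
   vertex 3.9 4.6 3.8
   vertex 3.1 1.2 4.9
   vertex 4.7 1.7 0.6
  endloop
 endfacet
 facet normal -0.783 0.351 0.514
  outer loop
   vertex 3.9 4.6 3.8
   vertex 2.5 4.7 1.6
   vertex 3.1 1.2 4.9
  endloop
 endfacet
 facet normal 0.194 -0.977 -0.093
  outer loop
   vertex 4.1 1.6 0.4
   vertex 4.7 1.7 0.6
   vertex 1.7 1.0 1.7
  endloop
 endfacet
 facet normal -0.491 0.083 -0.867
  outer loop
   vertex 4.1 1.6 0.4
   vertex 1.7 1.0 1.7
   vertex 2.5 4.7 1.6
  endloop
 endfacet
 facet normal 0.215 0.447 -0.868
  outer loop
   vertex 4.1 1.6 0.4
   vertex 2.5 4.7 1.6
   vertex 4.7 1.7 0.6
  endloop
 endfacet
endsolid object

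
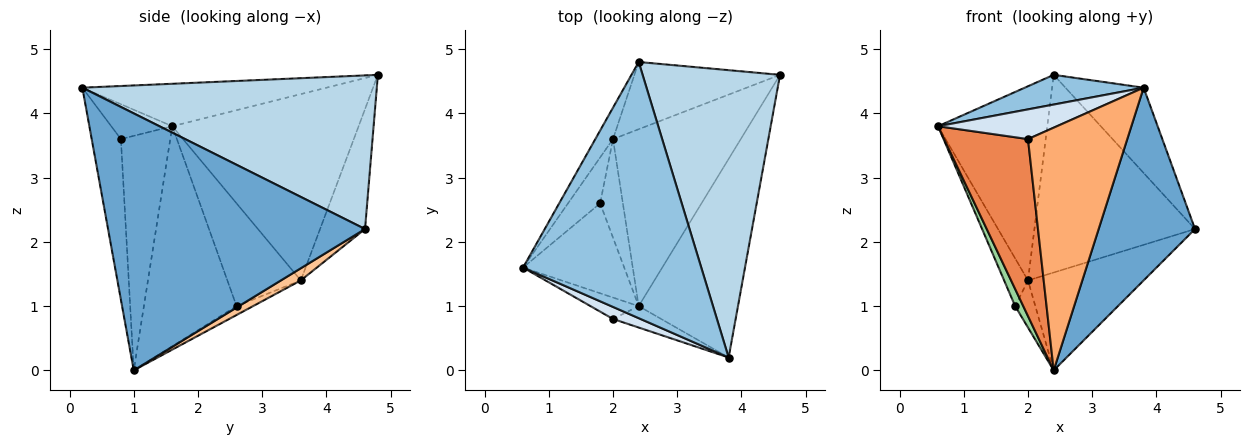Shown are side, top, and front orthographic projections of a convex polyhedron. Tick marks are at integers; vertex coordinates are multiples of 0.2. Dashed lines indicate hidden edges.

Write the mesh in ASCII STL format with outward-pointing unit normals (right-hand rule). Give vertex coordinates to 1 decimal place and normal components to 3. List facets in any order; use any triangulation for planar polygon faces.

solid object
 facet normal 0.880 -0.330 -0.340
  outer loop
   vertex 2.4 1.0 0.0
   vertex 4.6 4.6 2.2
   vertex 3.8 0.2 4.4
  endloop
 endfacet
 facet normal -0.230 -0.112 0.967
  outer loop
   vertex 2.4 4.8 4.6
   vertex 0.6 1.6 3.8
   vertex 3.8 0.2 4.4
  endloop
 endfacet
 facet normal 0.731 0.194 0.654
  outer loop
   vertex 2.4 4.8 4.6
   vertex 3.8 0.2 4.4
   vertex 4.6 4.6 2.2
  endloop
 endfacet
 facet normal -0.430 -0.837 0.339
  outer loop
   vertex 2.0 0.8 3.6
   vertex 3.8 0.2 4.4
   vertex 0.6 1.6 3.8
  endloop
 endfacet
 facet normal -0.505 -0.857 -0.104
  outer loop
   vertex 2.0 0.8 3.6
   vertex 0.6 1.6 3.8
   vertex 2.4 1.0 0.0
  endloop
 endfacet
 facet normal -0.281 -0.956 -0.084
  outer loop
   vertex 2.0 0.8 3.6
   vertex 2.4 1.0 0.0
   vertex 3.8 0.2 4.4
  endloop
 endfacet
 facet normal 0.083 0.482 -0.872
  outer loop
   vertex 2.0 3.6 1.4
   vertex 4.6 4.6 2.2
   vertex 2.4 1.0 0.0
  endloop
 endfacet
 facet normal -0.256 0.915 -0.311
  outer loop
   vertex 2.0 3.6 1.4
   vertex 2.4 4.8 4.6
   vertex 4.6 4.6 2.2
  endloop
 endfacet
 facet normal -0.860 0.504 -0.082
  outer loop
   vertex 2.0 3.6 1.4
   vertex 0.6 1.6 3.8
   vertex 2.4 4.8 4.6
  endloop
 endfacet
 facet normal -0.906 -0.079 -0.416
  outer loop
   vertex 1.8 2.6 1.0
   vertex 2.4 1.0 0.0
   vertex 0.6 1.6 3.8
  endloop
 endfacet
 facet normal -0.912 0.296 -0.285
  outer loop
   vertex 1.8 2.6 1.0
   vertex 0.6 1.6 3.8
   vertex 2.0 3.6 1.4
  endloop
 endfacet
 facet normal -0.333 0.407 -0.851
  outer loop
   vertex 1.8 2.6 1.0
   vertex 2.0 3.6 1.4
   vertex 2.4 1.0 0.0
  endloop
 endfacet
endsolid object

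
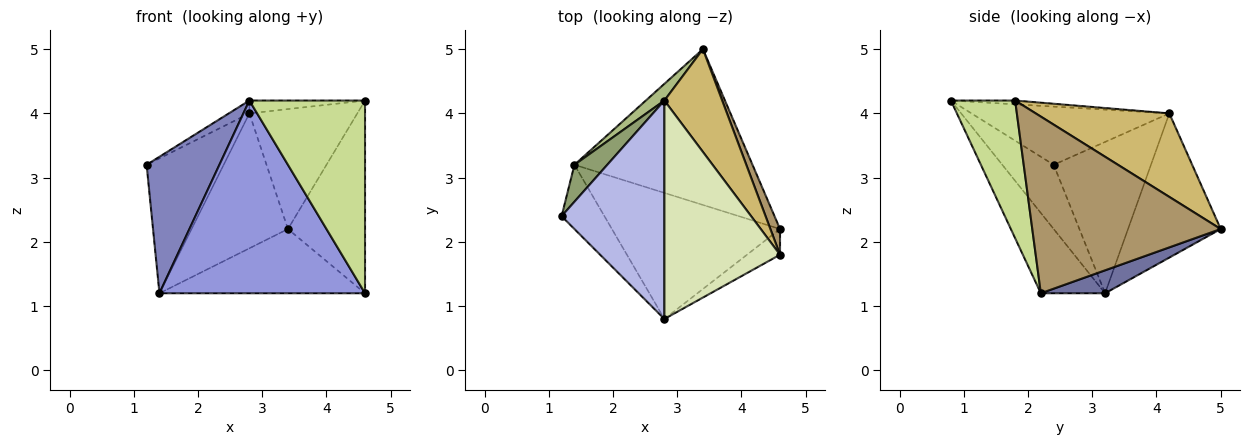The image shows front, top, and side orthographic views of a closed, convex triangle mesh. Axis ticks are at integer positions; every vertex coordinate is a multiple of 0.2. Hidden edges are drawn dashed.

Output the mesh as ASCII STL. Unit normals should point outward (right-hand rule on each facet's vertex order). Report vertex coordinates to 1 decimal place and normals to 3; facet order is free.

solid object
 facet normal 0.118 0.379 -0.918
  outer loop
   vertex 1.4 3.2 1.2
   vertex 3.4 5.0 2.2
   vertex 4.6 2.2 1.2
  endloop
 endfacet
 facet normal -0.538 -0.763 -0.359
  outer loop
   vertex 1.4 3.2 1.2
   vertex 2.8 0.8 4.2
   vertex 1.2 2.4 3.2
  endloop
 endfacet
 facet normal -0.253 -0.810 -0.530
  outer loop
   vertex 1.4 3.2 1.2
   vertex 4.6 2.2 1.2
   vertex 2.8 0.8 4.2
  endloop
 endfacet
 facet normal -0.492 0.051 0.869
  outer loop
   vertex 2.8 4.2 4.0
   vertex 1.2 2.4 3.2
   vertex 2.8 0.8 4.2
  endloop
 endfacet
 facet normal -0.773 0.612 0.168
  outer loop
   vertex 2.8 4.2 4.0
   vertex 1.4 3.2 1.2
   vertex 1.2 2.4 3.2
  endloop
 endfacet
 facet normal -0.691 0.718 0.089
  outer loop
   vertex 2.8 4.2 4.0
   vertex 3.4 5.0 2.2
   vertex 1.4 3.2 1.2
  endloop
 endfacet
 facet normal 0.482 -0.868 -0.116
  outer loop
   vertex 4.6 1.8 4.2
   vertex 2.8 0.8 4.2
   vertex 4.6 2.2 1.2
  endloop
 endfacet
 facet normal -0.033 0.059 0.998
  outer loop
   vertex 4.6 1.8 4.2
   vertex 2.8 4.2 4.0
   vertex 2.8 0.8 4.2
  endloop
 endfacet
 facet normal 0.924 0.378 0.050
  outer loop
   vertex 4.6 1.8 4.2
   vertex 4.6 2.2 1.2
   vertex 3.4 5.0 2.2
  endloop
 endfacet
 facet normal 0.685 0.553 0.474
  outer loop
   vertex 4.6 1.8 4.2
   vertex 3.4 5.0 2.2
   vertex 2.8 4.2 4.0
  endloop
 endfacet
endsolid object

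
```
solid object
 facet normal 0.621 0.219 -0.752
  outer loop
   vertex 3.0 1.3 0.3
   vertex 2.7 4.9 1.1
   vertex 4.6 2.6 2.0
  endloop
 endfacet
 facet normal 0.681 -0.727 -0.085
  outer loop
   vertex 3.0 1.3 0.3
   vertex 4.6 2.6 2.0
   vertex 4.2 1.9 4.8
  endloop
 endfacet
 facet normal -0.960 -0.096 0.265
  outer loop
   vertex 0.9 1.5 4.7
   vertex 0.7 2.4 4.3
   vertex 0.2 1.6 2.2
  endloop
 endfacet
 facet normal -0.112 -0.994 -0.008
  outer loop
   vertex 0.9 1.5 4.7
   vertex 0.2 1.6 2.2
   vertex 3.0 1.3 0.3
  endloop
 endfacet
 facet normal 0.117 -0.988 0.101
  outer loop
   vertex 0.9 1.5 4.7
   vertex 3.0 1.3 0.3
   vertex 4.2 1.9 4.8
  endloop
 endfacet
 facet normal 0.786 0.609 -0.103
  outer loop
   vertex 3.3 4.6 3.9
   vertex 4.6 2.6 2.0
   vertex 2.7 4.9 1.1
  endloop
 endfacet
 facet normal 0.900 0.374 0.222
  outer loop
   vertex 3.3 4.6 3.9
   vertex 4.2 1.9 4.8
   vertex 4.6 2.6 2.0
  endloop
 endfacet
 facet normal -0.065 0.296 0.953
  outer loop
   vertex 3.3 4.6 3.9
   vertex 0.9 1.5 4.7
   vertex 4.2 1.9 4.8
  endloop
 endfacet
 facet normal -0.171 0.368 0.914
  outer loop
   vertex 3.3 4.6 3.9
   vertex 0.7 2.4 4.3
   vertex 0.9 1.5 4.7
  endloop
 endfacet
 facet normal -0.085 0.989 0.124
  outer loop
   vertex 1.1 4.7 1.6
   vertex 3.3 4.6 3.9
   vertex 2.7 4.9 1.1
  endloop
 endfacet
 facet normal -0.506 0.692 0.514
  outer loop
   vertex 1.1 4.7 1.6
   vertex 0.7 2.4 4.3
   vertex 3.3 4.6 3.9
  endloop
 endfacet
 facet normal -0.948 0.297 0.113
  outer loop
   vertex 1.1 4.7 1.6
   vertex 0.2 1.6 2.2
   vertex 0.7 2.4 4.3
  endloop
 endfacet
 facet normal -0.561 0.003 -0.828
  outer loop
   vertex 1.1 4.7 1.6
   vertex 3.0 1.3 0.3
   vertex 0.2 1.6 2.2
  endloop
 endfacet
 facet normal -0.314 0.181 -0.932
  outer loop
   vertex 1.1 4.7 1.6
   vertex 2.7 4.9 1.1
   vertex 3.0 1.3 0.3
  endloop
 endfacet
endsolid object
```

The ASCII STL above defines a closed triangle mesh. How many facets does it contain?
14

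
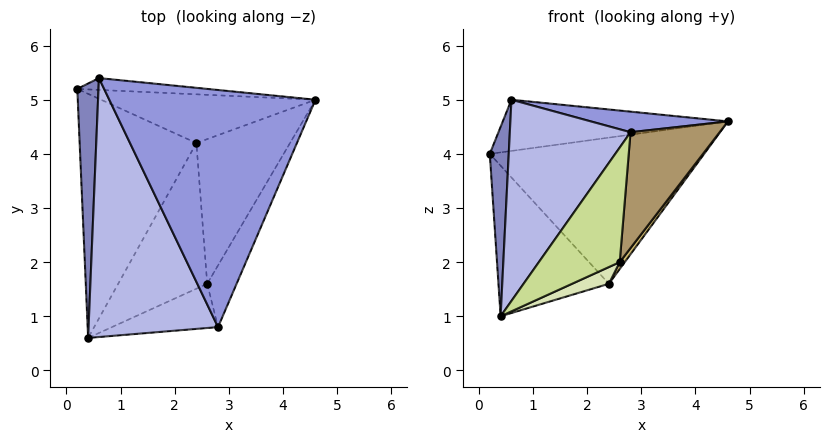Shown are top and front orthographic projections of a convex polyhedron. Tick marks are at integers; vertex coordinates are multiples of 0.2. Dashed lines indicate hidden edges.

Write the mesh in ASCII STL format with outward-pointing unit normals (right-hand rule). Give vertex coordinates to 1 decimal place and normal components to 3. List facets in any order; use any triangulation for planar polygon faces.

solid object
 facet normal 0.075 0.972 -0.224
  outer loop
   vertex 0.6 5.4 5.0
   vertex 4.6 5.0 4.6
   vertex 0.2 5.2 4.0
  endloop
 endfacet
 facet normal -0.863 -0.302 0.406
  outer loop
   vertex 0.6 5.4 5.0
   vertex 0.2 5.2 4.0
   vertex 0.4 0.6 1.0
  endloop
 endfacet
 facet normal 0.091 -0.086 0.992
  outer loop
   vertex 2.8 0.8 4.4
   vertex 4.6 5.0 4.6
   vertex 0.6 5.4 5.0
  endloop
 endfacet
 facet normal -0.730 -0.419 0.540
  outer loop
   vertex 2.8 0.8 4.4
   vertex 0.6 5.4 5.0
   vertex 0.4 0.6 1.0
  endloop
 endfacet
 facet normal 0.086 0.945 -0.315
  outer loop
   vertex 2.4 4.2 1.6
   vertex 0.2 5.2 4.0
   vertex 4.6 5.0 4.6
  endloop
 endfacet
 facet normal -0.568 0.432 -0.701
  outer loop
   vertex 2.4 4.2 1.6
   vertex 0.4 0.6 1.0
   vertex 0.2 5.2 4.0
  endloop
 endfacet
 facet normal 0.507 -0.804 -0.310
  outer loop
   vertex 2.6 1.6 2.0
   vertex 2.8 0.8 4.4
   vertex 0.4 0.6 1.0
  endloop
 endfacet
 facet normal 0.450 -0.102 -0.887
  outer loop
   vertex 2.6 1.6 2.0
   vertex 0.4 0.6 1.0
   vertex 2.4 4.2 1.6
  endloop
 endfacet
 facet normal 0.904 -0.378 -0.201
  outer loop
   vertex 2.6 1.6 2.0
   vertex 4.6 5.0 4.6
   vertex 2.8 0.8 4.4
  endloop
 endfacet
 facet normal 0.810 -0.028 -0.586
  outer loop
   vertex 2.6 1.6 2.0
   vertex 2.4 4.2 1.6
   vertex 4.6 5.0 4.6
  endloop
 endfacet
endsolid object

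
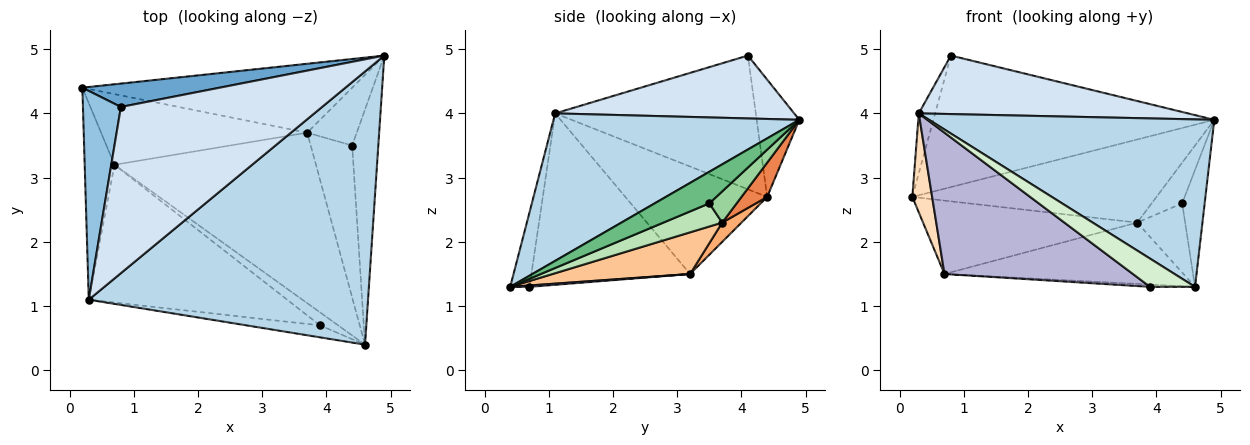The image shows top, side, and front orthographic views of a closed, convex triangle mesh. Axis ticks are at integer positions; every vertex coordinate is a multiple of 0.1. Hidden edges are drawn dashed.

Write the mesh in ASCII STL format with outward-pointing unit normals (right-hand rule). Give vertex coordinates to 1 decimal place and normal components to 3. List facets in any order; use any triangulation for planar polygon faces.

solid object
 facet normal -0.148 0.974 0.173
  outer loop
   vertex 0.8 4.1 4.9
   vertex 4.9 4.9 3.9
   vertex 0.2 4.4 2.7
  endloop
 endfacet
 facet normal -0.959 0.078 0.272
  outer loop
   vertex 0.3 1.1 4.0
   vertex 0.8 4.1 4.9
   vertex 0.2 4.4 2.7
  endloop
 endfacet
 facet normal 0.411 -0.477 0.777
  outer loop
   vertex 0.3 1.1 4.0
   vertex 4.6 0.4 1.3
   vertex 4.9 4.9 3.9
  endloop
 endfacet
 facet normal 0.283 -0.319 0.905
  outer loop
   vertex 0.3 1.1 4.0
   vertex 4.9 4.9 3.9
   vertex 0.8 4.1 4.9
  endloop
 endfacet
 facet normal 0.081 0.767 -0.636
  outer loop
   vertex 3.7 3.7 2.3
   vertex 0.2 4.4 2.7
   vertex 4.9 4.9 3.9
  endloop
 endfacet
 facet normal 0.065 0.719 -0.692
  outer loop
   vertex 0.7 3.2 1.5
   vertex 0.2 4.4 2.7
   vertex 3.7 3.7 2.3
  endloop
 endfacet
 facet normal 0.191 0.332 -0.924
  outer loop
   vertex 0.7 3.2 1.5
   vertex 3.7 3.7 2.3
   vertex 4.6 0.4 1.3
  endloop
 endfacet
 facet normal -0.955 -0.133 -0.265
  outer loop
   vertex 0.7 3.2 1.5
   vertex 0.3 1.1 4.0
   vertex 0.2 4.4 2.7
  endloop
 endfacet
 facet normal 0.734 0.302 -0.608
  outer loop
   vertex 4.4 3.5 2.6
   vertex 4.9 4.9 3.9
   vertex 4.6 0.4 1.3
  endloop
 endfacet
 facet normal 0.458 0.512 -0.727
  outer loop
   vertex 4.4 3.5 2.6
   vertex 3.7 3.7 2.3
   vertex 4.9 4.9 3.9
  endloop
 endfacet
 facet normal 0.453 0.369 -0.811
  outer loop
   vertex 4.4 3.5 2.6
   vertex 4.6 0.4 1.3
   vertex 3.7 3.7 2.3
  endloop
 endfacet
 facet normal -0.367 -0.857 -0.363
  outer loop
   vertex 3.9 0.7 1.3
   vertex 4.6 0.4 1.3
   vertex 0.3 1.1 4.0
  endloop
 endfacet
 facet normal 0.075 0.174 -0.982
  outer loop
   vertex 3.9 0.7 1.3
   vertex 0.7 3.2 1.5
   vertex 4.6 0.4 1.3
  endloop
 endfacet
 facet normal -0.516 -0.613 -0.598
  outer loop
   vertex 3.9 0.7 1.3
   vertex 0.3 1.1 4.0
   vertex 0.7 3.2 1.5
  endloop
 endfacet
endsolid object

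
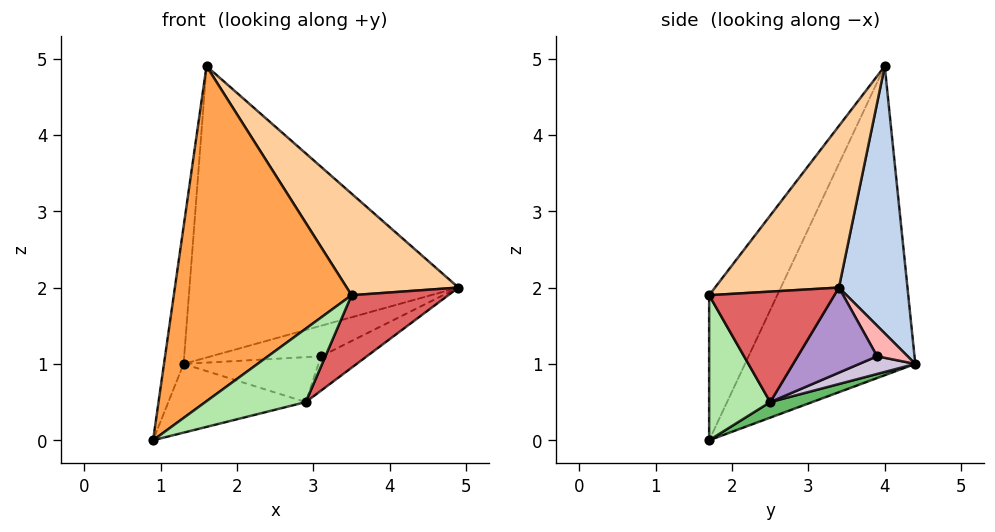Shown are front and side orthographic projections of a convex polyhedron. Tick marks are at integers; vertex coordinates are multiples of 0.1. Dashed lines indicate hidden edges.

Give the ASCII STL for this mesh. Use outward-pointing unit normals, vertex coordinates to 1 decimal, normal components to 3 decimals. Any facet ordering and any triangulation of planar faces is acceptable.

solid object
 facet normal -0.990 0.114 0.088
  outer loop
   vertex 1.6 4.0 4.9
   vertex 1.3 4.4 1.0
   vertex 0.9 1.7 0.0
  endloop
 endfacet
 facet normal 0.246 0.966 0.080
  outer loop
   vertex 1.6 4.0 4.9
   vertex 4.9 3.4 2.0
   vertex 1.3 4.4 1.0
  endloop
 endfacet
 facet normal -0.321 -0.839 0.440
  outer loop
   vertex 3.5 1.7 1.9
   vertex 1.6 4.0 4.9
   vertex 0.9 1.7 0.0
  endloop
 endfacet
 facet normal 0.529 -0.477 0.701
  outer loop
   vertex 3.5 1.7 1.9
   vertex 4.9 3.4 2.0
   vertex 1.6 4.0 4.9
  endloop
 endfacet
 facet normal 0.102 0.332 -0.938
  outer loop
   vertex 2.9 2.5 0.5
   vertex 0.9 1.7 0.0
   vertex 1.3 4.4 1.0
  endloop
 endfacet
 facet normal 0.423 -0.696 -0.579
  outer loop
   vertex 2.9 2.5 0.5
   vertex 3.5 1.7 1.9
   vertex 0.9 1.7 0.0
  endloop
 endfacet
 facet normal 0.652 -0.503 -0.567
  outer loop
   vertex 2.9 2.5 0.5
   vertex 4.9 3.4 2.0
   vertex 3.5 1.7 1.9
  endloop
 endfacet
 facet normal 0.268 0.964 0.000
  outer loop
   vertex 3.1 3.9 1.1
   vertex 1.3 4.4 1.0
   vertex 4.9 3.4 2.0
  endloop
 endfacet
 facet normal 0.491 0.283 -0.824
  outer loop
   vertex 3.1 3.9 1.1
   vertex 4.9 3.4 2.0
   vertex 2.9 2.5 0.5
  endloop
 endfacet
 facet normal 0.154 0.371 -0.916
  outer loop
   vertex 3.1 3.9 1.1
   vertex 2.9 2.5 0.5
   vertex 1.3 4.4 1.0
  endloop
 endfacet
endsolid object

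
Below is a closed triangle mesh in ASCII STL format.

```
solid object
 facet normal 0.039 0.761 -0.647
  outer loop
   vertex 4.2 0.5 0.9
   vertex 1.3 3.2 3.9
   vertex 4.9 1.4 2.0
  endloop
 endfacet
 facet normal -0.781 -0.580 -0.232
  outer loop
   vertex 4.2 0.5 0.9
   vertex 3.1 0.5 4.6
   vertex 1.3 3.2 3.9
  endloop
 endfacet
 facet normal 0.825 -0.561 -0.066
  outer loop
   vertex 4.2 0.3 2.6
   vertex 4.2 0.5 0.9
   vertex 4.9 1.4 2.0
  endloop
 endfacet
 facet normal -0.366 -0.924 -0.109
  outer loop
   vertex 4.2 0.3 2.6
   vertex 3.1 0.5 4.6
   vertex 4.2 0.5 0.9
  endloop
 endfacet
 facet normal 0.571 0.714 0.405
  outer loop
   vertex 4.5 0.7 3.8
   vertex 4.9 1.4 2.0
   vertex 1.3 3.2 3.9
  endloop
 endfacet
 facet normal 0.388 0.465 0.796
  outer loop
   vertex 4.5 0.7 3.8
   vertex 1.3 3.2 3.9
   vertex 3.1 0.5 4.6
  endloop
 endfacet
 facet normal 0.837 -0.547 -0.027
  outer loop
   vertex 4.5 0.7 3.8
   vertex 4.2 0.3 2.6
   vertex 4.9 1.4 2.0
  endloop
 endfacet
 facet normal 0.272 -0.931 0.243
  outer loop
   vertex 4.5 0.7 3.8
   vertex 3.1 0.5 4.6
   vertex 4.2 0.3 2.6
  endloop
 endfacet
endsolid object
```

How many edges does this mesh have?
12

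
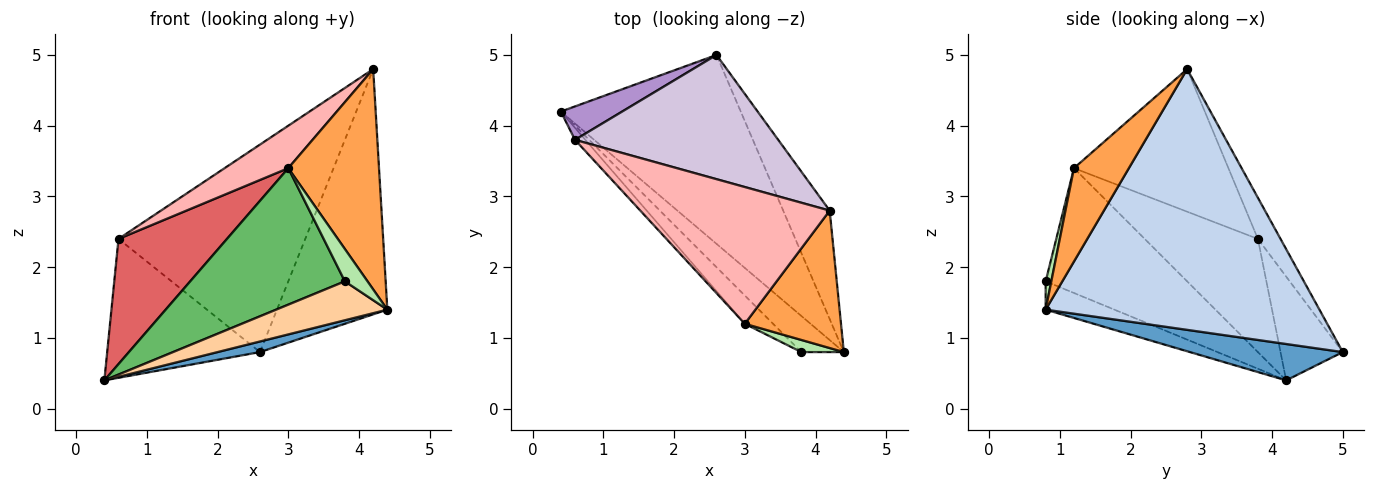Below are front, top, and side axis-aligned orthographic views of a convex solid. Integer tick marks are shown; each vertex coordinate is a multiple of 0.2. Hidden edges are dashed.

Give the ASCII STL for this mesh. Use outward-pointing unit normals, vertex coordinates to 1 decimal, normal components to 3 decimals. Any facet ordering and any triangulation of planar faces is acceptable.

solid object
 facet normal 0.198 -0.055 -0.979
  outer loop
   vertex 2.6 5.0 0.8
   vertex 4.4 0.8 1.4
   vertex 0.4 4.2 0.4
  endloop
 endfacet
 facet normal 0.915 0.369 -0.163
  outer loop
   vertex 4.2 2.8 4.8
   vertex 4.4 0.8 1.4
   vertex 2.6 5.0 0.8
  endloop
 endfacet
 facet normal 0.457 -0.755 0.471
  outer loop
   vertex 3.0 1.2 3.4
   vertex 4.4 0.8 1.4
   vertex 4.2 2.8 4.8
  endloop
 endfacet
 facet normal -0.413 -0.668 -0.619
  outer loop
   vertex 3.8 0.8 1.8
   vertex 0.4 4.2 0.4
   vertex 4.4 0.8 1.4
  endloop
 endfacet
 facet normal -0.667 -0.729 -0.151
  outer loop
   vertex 3.8 0.8 1.8
   vertex 3.0 1.2 3.4
   vertex 0.4 4.2 0.4
  endloop
 endfacet
 facet normal 0.228 -0.912 0.342
  outer loop
   vertex 3.8 0.8 1.8
   vertex 4.4 0.8 1.4
   vertex 3.0 1.2 3.4
  endloop
 endfacet
 facet normal -0.720 -0.690 -0.066
  outer loop
   vertex 0.6 3.8 2.4
   vertex 0.4 4.2 0.4
   vertex 3.0 1.2 3.4
  endloop
 endfacet
 facet normal -0.584 -0.241 0.775
  outer loop
   vertex 0.6 3.8 2.4
   vertex 3.0 1.2 3.4
   vertex 4.2 2.8 4.8
  endloop
 endfacet
 facet normal -0.368 0.904 0.218
  outer loop
   vertex 0.6 3.8 2.4
   vertex 2.6 5.0 0.8
   vertex 0.4 4.2 0.4
  endloop
 endfacet
 facet normal -0.103 0.853 0.511
  outer loop
   vertex 0.6 3.8 2.4
   vertex 4.2 2.8 4.8
   vertex 2.6 5.0 0.8
  endloop
 endfacet
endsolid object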